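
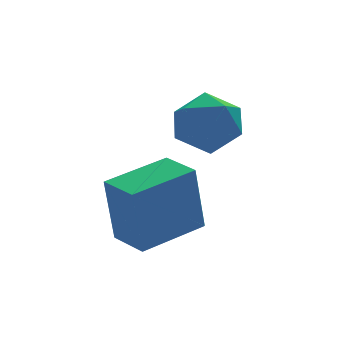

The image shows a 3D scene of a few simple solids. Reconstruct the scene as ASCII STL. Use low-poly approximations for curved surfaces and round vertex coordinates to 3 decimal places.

solid 
facet normal -0.751 0.521 -0.405
outer loop
vertex 1.645 -0.477 -0.54
vertex 0.924 -1.141 -0.057
vertex 1.269 -0.241 0.46
endloop
endfacet
facet normal -0.185 0.939 -0.291
outer loop
vertex 1.645 -0.477 -0.54
vertex 1.269 -0.241 0.46
vertex 2.329 -0.104 0.229
endloop
endfacet
facet normal 0.368 0.665 -0.650
outer loop
vertex 1.645 -0.477 -0.54
vertex 2.329 -0.104 0.229
vertex 2.639 -0.92 -0.43
endloop
endfacet
facet normal 0.144 0.078 -0.987
outer loop
vertex 1.645 -0.477 -0.54
vertex 2.639 -0.92 -0.43
vertex 1.771 -1.561 -0.607
endloop
endfacet
facet normal -0.549 -0.012 -0.836
outer loop
vertex 1.645 -0.477 -0.54
vertex 1.771 -1.561 -0.607
vertex 0.924 -1.141 -0.057
endloop
endfacet
facet normal -0.030 0.914 0.406
outer loop
vertex 2.329 -0.104 0.229
vertex 1.269 -0.241 0.46
vertex 2.029 -0.539 1.187
endloop
endfacet
facet normal -0.947 0.237 0.219
outer loop
vertex 1.269 -0.241 0.46
vertex 0.924 -1.141 -0.057
vertex 1.161 -1.18 1.01
endloop
endfacet
facet normal -0.619 -0.624 -0.477
outer loop
vertex 0.924 -1.141 -0.057
vertex 1.771 -1.561 -0.607
vertex 1.471 -1.996 0.351
endloop
endfacet
facet normal 0.501 -0.480 -0.720
outer loop
vertex 1.771 -1.561 -0.607
vertex 2.639 -0.92 -0.43
vertex 2.531 -1.859 0.12
endloop
endfacet
facet normal 0.865 0.470 -0.175
outer loop
vertex 2.639 -0.92 -0.43
vertex 2.329 -0.104 0.229
vertex 2.876 -0.959 0.637
endloop
endfacet
facet normal -0.144 -0.078 0.987
outer loop
vertex 2.155 -1.623 1.12
vertex 2.029 -0.539 1.187
vertex 1.161 -1.18 1.01
endloop
endfacet
facet normal -0.368 -0.665 0.650
outer loop
vertex 2.155 -1.623 1.12
vertex 1.161 -1.18 1.01
vertex 1.471 -1.996 0.351
endloop
endfacet
facet normal 0.185 -0.939 0.291
outer loop
vertex 2.155 -1.623 1.12
vertex 1.471 -1.996 0.351
vertex 2.531 -1.859 0.12
endloop
endfacet
facet normal 0.751 -0.521 0.405
outer loop
vertex 2.155 -1.623 1.12
vertex 2.531 -1.859 0.12
vertex 2.876 -0.959 0.637
endloop
endfacet
facet normal 0.549 0.012 0.836
outer loop
vertex 2.155 -1.623 1.12
vertex 2.876 -0.959 0.637
vertex 2.029 -0.539 1.187
endloop
endfacet
facet normal -0.501 0.480 0.720
outer loop
vertex 1.161 -1.18 1.01
vertex 2.029 -0.539 1.187
vertex 1.269 -0.241 0.46
endloop
endfacet
facet normal -0.865 -0.470 0.175
outer loop
vertex 1.471 -1.996 0.351
vertex 1.161 -1.18 1.01
vertex 0.924 -1.141 -0.057
endloop
endfacet
facet normal 0.030 -0.914 -0.406
outer loop
vertex 2.531 -1.859 0.12
vertex 1.471 -1.996 0.351
vertex 1.771 -1.561 -0.607
endloop
endfacet
facet normal 0.947 -0.237 -0.219
outer loop
vertex 2.876 -0.959 0.637
vertex 2.531 -1.859 0.12
vertex 2.639 -0.92 -0.43
endloop
endfacet
facet normal 0.619 0.624 0.477
outer loop
vertex 2.029 -0.539 1.187
vertex 2.876 -0.959 0.637
vertex 2.329 -0.104 0.229
endloop
endfacet
facet normal -0.955 -0.268 -0.125
outer loop
vertex -1.154 -3.47 -0.627
vertex -1.477 -2.304 -0.661
vertex -0.883 -3.455 -2.73
endloop
endfacet
facet normal 0.267 -0.963 0.028
outer loop
vertex 1.037 -2.916 -2.479
vertex -1.154 -3.47 -0.627
vertex -0.883 -3.455 -2.73
endloop
endfacet
facet normal -0.955 -0.268 -0.125
outer loop
vertex -0.883 -3.455 -2.73
vertex -1.477 -2.304 -0.661
vertex -1.206 -2.29 -2.763
endloop
endfacet
facet normal 0.128 0.007 -0.992
outer loop
vertex -1.206 -2.29 -2.763
vertex 1.037 -2.916 -2.479
vertex -0.883 -3.455 -2.73
endloop
endfacet
facet normal -0.128 -0.006 0.992
outer loop
vertex -1.154 -3.47 -0.627
vertex 0.443 -1.765 -0.41
vertex -1.477 -2.304 -0.661
endloop
endfacet
facet normal 0.267 -0.963 0.028
outer loop
vertex 0.766 -2.93 -0.377
vertex -1.154 -3.47 -0.627
vertex 1.037 -2.916 -2.479
endloop
endfacet
facet normal -0.127 -0.007 0.992
outer loop
vertex 0.766 -2.93 -0.377
vertex 0.443 -1.765 -0.41
vertex -1.154 -3.47 -0.627
endloop
endfacet
facet normal -0.267 0.963 -0.028
outer loop
vertex -1.477 -2.304 -0.661
vertex 0.443 -1.765 -0.41
vertex -1.206 -2.29 -2.763
endloop
endfacet
facet normal 0.127 0.006 -0.992
outer loop
vertex 0.714 -1.75 -2.513
vertex 1.037 -2.916 -2.479
vertex -1.206 -2.29 -2.763
endloop
endfacet
facet normal -0.267 0.963 -0.028
outer loop
vertex -1.206 -2.29 -2.763
vertex 0.443 -1.765 -0.41
vertex 0.714 -1.75 -2.513
endloop
endfacet
facet normal 0.955 0.268 0.125
outer loop
vertex 0.714 -1.75 -2.513
vertex 0.766 -2.93 -0.377
vertex 1.037 -2.916 -2.479
endloop
endfacet
facet normal 0.955 0.268 0.125
outer loop
vertex 0.443 -1.765 -0.41
vertex 0.766 -2.93 -0.377
vertex 0.714 -1.75 -2.513
endloop
endfacet

endsolid


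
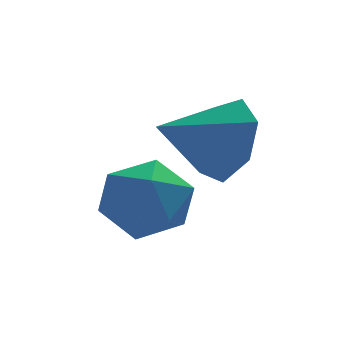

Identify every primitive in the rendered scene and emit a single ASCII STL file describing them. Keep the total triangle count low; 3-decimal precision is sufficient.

solid 
facet normal -0.751 0.629 0.200
outer loop
vertex -1.207 -1.263 -2.546
vertex -1.061 -1.38 -1.629
vertex -0.614 -0.7 -2.091
endloop
endfacet
facet normal -0.436 0.797 -0.418
outer loop
vertex -1.207 -1.263 -2.546
vertex -0.614 -0.7 -2.091
vertex -0.393 -1.025 -2.94
endloop
endfacet
facet normal -0.478 0.230 -0.848
outer loop
vertex -1.207 -1.263 -2.546
vertex -0.393 -1.025 -2.94
vertex -0.704 -1.905 -3.003
endloop
endfacet
facet normal -0.819 -0.289 -0.496
outer loop
vertex -1.207 -1.263 -2.546
vertex -0.704 -1.905 -3.003
vertex -1.117 -2.125 -2.193
endloop
endfacet
facet normal -0.988 -0.041 0.152
outer loop
vertex -1.207 -1.263 -2.546
vertex -1.117 -2.125 -2.193
vertex -1.061 -1.38 -1.629
endloop
endfacet
facet normal 0.255 0.923 -0.287
outer loop
vertex -0.393 -1.025 -2.94
vertex -0.614 -0.7 -2.091
vertex 0.257 -0.995 -2.267
endloop
endfacet
facet normal -0.255 0.652 0.714
outer loop
vertex -0.614 -0.7 -2.091
vertex -1.061 -1.38 -1.629
vertex -0.156 -1.215 -1.457
endloop
endfacet
facet normal -0.638 -0.433 0.636
outer loop
vertex -1.061 -1.38 -1.629
vertex -1.117 -2.125 -2.193
vertex -0.467 -2.095 -1.52
endloop
endfacet
facet normal -0.366 -0.834 -0.413
outer loop
vertex -1.117 -2.125 -2.193
vertex -0.704 -1.905 -3.003
vertex -0.246 -2.42 -2.369
endloop
endfacet
facet normal 0.186 0.005 -0.983
outer loop
vertex -0.704 -1.905 -3.003
vertex -0.393 -1.025 -2.94
vertex 0.201 -1.74 -2.831
endloop
endfacet
facet normal 0.819 0.289 0.496
outer loop
vertex 0.347 -1.857 -1.914
vertex 0.257 -0.995 -2.267
vertex -0.156 -1.215 -1.457
endloop
endfacet
facet normal 0.478 -0.230 0.848
outer loop
vertex 0.347 -1.857 -1.914
vertex -0.156 -1.215 -1.457
vertex -0.467 -2.095 -1.52
endloop
endfacet
facet normal 0.436 -0.797 0.418
outer loop
vertex 0.347 -1.857 -1.914
vertex -0.467 -2.095 -1.52
vertex -0.246 -2.42 -2.369
endloop
endfacet
facet normal 0.751 -0.629 -0.200
outer loop
vertex 0.347 -1.857 -1.914
vertex -0.246 -2.42 -2.369
vertex 0.201 -1.74 -2.831
endloop
endfacet
facet normal 0.988 0.041 -0.152
outer loop
vertex 0.347 -1.857 -1.914
vertex 0.201 -1.74 -2.831
vertex 0.257 -0.995 -2.267
endloop
endfacet
facet normal 0.366 0.834 0.413
outer loop
vertex -0.156 -1.215 -1.457
vertex 0.257 -0.995 -2.267
vertex -0.614 -0.7 -2.091
endloop
endfacet
facet normal -0.186 -0.005 0.983
outer loop
vertex -0.467 -2.095 -1.52
vertex -0.156 -1.215 -1.457
vertex -1.061 -1.38 -1.629
endloop
endfacet
facet normal -0.255 -0.923 0.287
outer loop
vertex -0.246 -2.42 -2.369
vertex -0.467 -2.095 -1.52
vertex -1.117 -2.125 -2.193
endloop
endfacet
facet normal 0.255 -0.652 -0.714
outer loop
vertex 0.201 -1.74 -2.831
vertex -0.246 -2.42 -2.369
vertex -0.704 -1.905 -3.003
endloop
endfacet
facet normal 0.638 0.433 -0.636
outer loop
vertex 0.257 -0.995 -2.267
vertex 0.201 -1.74 -2.831
vertex -0.393 -1.025 -2.94
endloop
endfacet
facet normal 0.907 0.157 -0.390
outer loop
vertex 1.732 -1.044 -0.825
vertex 1.336 -0.412 -1.491
vertex 1.694 -0.213 -0.579
endloop
endfacet
facet normal -0.111 -0.287 0.952
outer loop
vertex 1.732 -1.044 -0.825
vertex 1.694 -0.213 -0.579
vertex -0.016 -0.648 -0.909
endloop
endfacet
facet normal 0.907 0.159 -0.391
outer loop
vertex 1.694 -0.213 -0.579
vertex 1.336 -0.412 -1.491
vertex 1.385 0.468 -1.019
endloop
endfacet
facet normal -0.275 0.430 0.860
outer loop
vertex 1.694 -0.213 -0.579
vertex 1.385 0.468 -1.019
vertex -0.016 -0.648 -0.909
endloop
endfacet
facet normal 0.907 0.158 -0.390
outer loop
vertex 1.385 0.468 -1.019
vertex 1.336 -0.412 -1.491
vertex 1.04 0.486 -1.815
endloop
endfacet
facet normal -0.587 0.763 0.271
outer loop
vertex 1.385 0.468 -1.019
vertex 1.04 0.486 -1.815
vertex -0.016 -0.648 -0.909
endloop
endfacet
facet normal 0.907 0.158 -0.391
outer loop
vertex 1.04 0.486 -1.815
vertex 1.336 -0.412 -1.491
vertex 0.917 -0.173 -2.367
endloop
endfacet
facet normal -0.809 0.459 -0.368
outer loop
vertex 1.04 0.486 -1.815
vertex 0.917 -0.173 -2.367
vertex -0.016 -0.648 -0.909
endloop
endfacet
facet normal 0.907 0.158 -0.391
outer loop
vertex 0.917 -0.173 -2.367
vertex 1.336 -0.412 -1.491
vertex 1.11 -1.012 -2.259
endloop
endfacet
facet normal -0.775 -0.253 -0.579
outer loop
vertex 0.917 -0.173 -2.367
vertex 1.11 -1.012 -2.259
vertex -0.016 -0.648 -0.909
endloop
endfacet
facet normal 0.907 0.158 -0.390
outer loop
vertex 1.11 -1.012 -2.259
vertex 1.336 -0.412 -1.491
vertex 1.473 -1.4 -1.572
endloop
endfacet
facet normal -0.512 -0.835 -0.201
outer loop
vertex 1.11 -1.012 -2.259
vertex 1.473 -1.4 -1.572
vertex -0.016 -0.648 -0.909
endloop
endfacet
facet normal 0.907 0.158 -0.390
outer loop
vertex 1.473 -1.4 -1.572
vertex 1.336 -0.412 -1.491
vertex 1.732 -1.044 -0.825
endloop
endfacet
facet normal -0.216 -0.850 0.480
outer loop
vertex 1.473 -1.4 -1.572
vertex 1.732 -1.044 -0.825
vertex -0.016 -0.648 -0.909
endloop
endfacet

endsolid


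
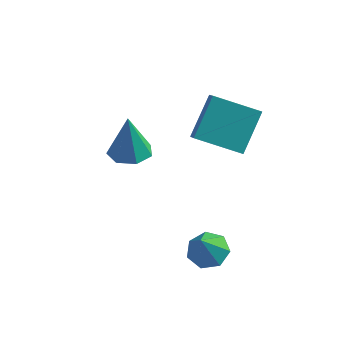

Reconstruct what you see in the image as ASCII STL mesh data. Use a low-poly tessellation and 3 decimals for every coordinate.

solid 
facet normal 0.027 0.486 -0.874
outer loop
vertex 1.788 -3.756 -3.282
vertex 1.103 -3.237 -3.015
vertex 1.986 -3.098 -2.91
endloop
endfacet
facet normal 0.857 -0.424 0.294
outer loop
vertex 1.788 -3.756 -3.282
vertex 1.986 -3.098 -2.91
vertex 1.057 -4.043 -1.565
endloop
endfacet
facet normal 0.027 0.486 -0.874
outer loop
vertex 1.986 -3.098 -2.91
vertex 1.103 -3.237 -3.015
vertex 1.519 -2.545 -2.617
endloop
endfacet
facet normal 0.708 0.247 0.662
outer loop
vertex 1.986 -3.098 -2.91
vertex 1.519 -2.545 -2.617
vertex 1.057 -4.043 -1.565
endloop
endfacet
facet normal 0.028 0.486 -0.874
outer loop
vertex 1.519 -2.545 -2.617
vertex 1.103 -3.237 -3.015
vertex 0.738 -2.513 -2.624
endloop
endfacet
facet normal 0.016 0.571 0.821
outer loop
vertex 1.519 -2.545 -2.617
vertex 0.738 -2.513 -2.624
vertex 1.057 -4.043 -1.565
endloop
endfacet
facet normal 0.027 0.486 -0.874
outer loop
vertex 0.738 -2.513 -2.624
vertex 1.103 -3.237 -3.015
vertex 0.233 -3.026 -2.925
endloop
endfacet
facet normal -0.697 0.304 0.650
outer loop
vertex 0.738 -2.513 -2.624
vertex 0.233 -3.026 -2.925
vertex 1.057 -4.043 -1.565
endloop
endfacet
facet normal 0.027 0.486 -0.874
outer loop
vertex 0.233 -3.026 -2.925
vertex 1.103 -3.237 -3.015
vertex 0.382 -3.698 -3.294
endloop
endfacet
facet normal -0.894 -0.351 0.279
outer loop
vertex 0.233 -3.026 -2.925
vertex 0.382 -3.698 -3.294
vertex 1.057 -4.043 -1.565
endloop
endfacet
facet normal 0.027 0.486 -0.873
outer loop
vertex 0.382 -3.698 -3.294
vertex 1.103 -3.237 -3.015
vertex 1.075 -4.022 -3.453
endloop
endfacet
facet normal -0.426 -0.905 -0.014
outer loop
vertex 0.382 -3.698 -3.294
vertex 1.075 -4.022 -3.453
vertex 1.057 -4.043 -1.565
endloop
endfacet
facet normal 0.028 0.486 -0.873
outer loop
vertex 1.075 -4.022 -3.453
vertex 1.103 -3.237 -3.015
vertex 1.788 -3.756 -3.282
endloop
endfacet
facet normal 0.351 -0.936 -0.007
outer loop
vertex 1.075 -4.022 -3.453
vertex 1.788 -3.756 -3.282
vertex 1.057 -4.043 -1.565
endloop
endfacet
facet normal -0.906 -0.204 0.370
outer loop
vertex -0.323 -0.981 1.795
vertex -0.057 0.545 3.287
vertex -0.683 -0.381 1.245
endloop
endfacet
facet normal -0.124 -0.710 -0.693
outer loop
vertex 1.257 0.055 0.453
vertex -0.323 -0.981 1.795
vertex -0.683 -0.381 1.245
endloop
endfacet
facet normal -0.906 -0.204 0.370
outer loop
vertex -0.683 -0.381 1.245
vertex -0.057 0.545 3.287
vertex -0.417 1.145 2.737
endloop
endfacet
facet normal -0.404 0.675 -0.618
outer loop
vertex -0.417 1.145 2.737
vertex 1.257 0.055 0.453
vertex -0.683 -0.381 1.245
endloop
endfacet
facet normal 0.404 -0.675 0.618
outer loop
vertex -0.323 -0.981 1.795
vertex 1.883 0.981 2.495
vertex -0.057 0.545 3.287
endloop
endfacet
facet normal -0.124 -0.710 -0.693
outer loop
vertex 1.617 -0.545 1.003
vertex -0.323 -0.981 1.795
vertex 1.257 0.055 0.453
endloop
endfacet
facet normal 0.404 -0.675 0.618
outer loop
vertex 1.617 -0.545 1.003
vertex 1.883 0.981 2.495
vertex -0.323 -0.981 1.795
endloop
endfacet
facet normal 0.124 0.710 0.693
outer loop
vertex -0.057 0.545 3.287
vertex 1.883 0.981 2.495
vertex -0.417 1.145 2.737
endloop
endfacet
facet normal -0.404 0.675 -0.618
outer loop
vertex 1.523 1.581 1.945
vertex 1.257 0.055 0.453
vertex -0.417 1.145 2.737
endloop
endfacet
facet normal 0.124 0.710 0.693
outer loop
vertex -0.417 1.145 2.737
vertex 1.883 0.981 2.495
vertex 1.523 1.581 1.945
endloop
endfacet
facet normal 0.906 0.204 -0.370
outer loop
vertex 1.523 1.581 1.945
vertex 1.617 -0.545 1.003
vertex 1.257 0.055 0.453
endloop
endfacet
facet normal 0.906 0.204 -0.370
outer loop
vertex 1.883 0.981 2.495
vertex 1.617 -0.545 1.003
vertex 1.523 1.581 1.945
endloop
endfacet
facet normal 0.055 -0.056 -0.997
outer loop
vertex -2.493 -1.708 0.048
vertex -3.074 -0.948 -0.027
vertex -2.116 -0.966 0.027
endloop
endfacet
facet normal 0.799 -0.393 0.454
outer loop
vertex -2.493 -1.708 0.048
vertex -2.116 -0.966 0.027
vertex -3.186 -0.832 2.027
endloop
endfacet
facet normal 0.055 -0.057 -0.997
outer loop
vertex -2.116 -0.966 0.027
vertex -3.074 -0.948 -0.027
vertex -2.46 -0.21 -0.035
endloop
endfacet
facet normal 0.817 0.405 0.410
outer loop
vertex -2.116 -0.966 0.027
vertex -2.46 -0.21 -0.035
vertex -3.186 -0.832 2.027
endloop
endfacet
facet normal 0.054 -0.056 -0.997
outer loop
vertex -2.46 -0.21 -0.035
vertex -3.074 -0.948 -0.027
vertex -3.267 -0.01 -0.09
endloop
endfacet
facet normal 0.203 0.915 0.348
outer loop
vertex -2.46 -0.21 -0.035
vertex -3.267 -0.01 -0.09
vertex -3.186 -0.832 2.027
endloop
endfacet
facet normal 0.055 -0.056 -0.997
outer loop
vertex -3.267 -0.01 -0.09
vertex -3.074 -0.948 -0.027
vertex -3.928 -0.516 -0.098
endloop
endfacet
facet normal -0.579 0.752 0.314
outer loop
vertex -3.267 -0.01 -0.09
vertex -3.928 -0.516 -0.098
vertex -3.186 -0.832 2.027
endloop
endfacet
facet normal 0.054 -0.056 -0.997
outer loop
vertex -3.928 -0.516 -0.098
vertex -3.074 -0.948 -0.027
vertex -3.946 -1.348 -0.052
endloop
endfacet
facet normal -0.942 0.039 0.335
outer loop
vertex -3.928 -0.516 -0.098
vertex -3.946 -1.348 -0.052
vertex -3.186 -0.832 2.027
endloop
endfacet
facet normal 0.055 -0.057 -0.997
outer loop
vertex -3.946 -1.348 -0.052
vertex -3.074 -0.948 -0.027
vertex -3.307 -1.878 0.013
endloop
endfacet
facet normal -0.610 -0.687 0.394
outer loop
vertex -3.946 -1.348 -0.052
vertex -3.307 -1.878 0.013
vertex -3.186 -0.832 2.027
endloop
endfacet
facet normal 0.055 -0.057 -0.997
outer loop
vertex -3.307 -1.878 0.013
vertex -3.074 -0.948 -0.027
vertex -2.493 -1.708 0.048
endloop
endfacet
facet normal 0.164 -0.879 0.447
outer loop
vertex -3.307 -1.878 0.013
vertex -2.493 -1.708 0.048
vertex -3.186 -0.832 2.027
endloop
endfacet

endsolid


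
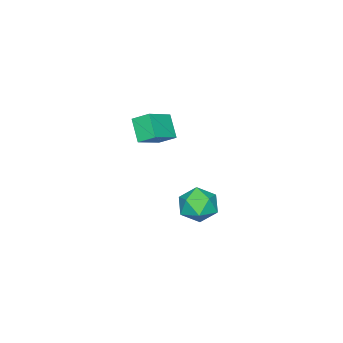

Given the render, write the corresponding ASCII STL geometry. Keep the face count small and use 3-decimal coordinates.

solid 
facet normal 0.225 0.085 0.971
outer loop
vertex -0.983 0.264 -2.95
vertex -1.427 -0.888 -2.746
vertex -0.221 -0.725 -3.04
endloop
endfacet
facet normal 0.675 0.468 0.570
outer loop
vertex -0.983 0.264 -2.95
vertex -0.221 -0.725 -3.04
vertex -0.151 0.199 -3.882
endloop
endfacet
facet normal 0.291 0.937 0.194
outer loop
vertex -0.983 0.264 -2.95
vertex -0.151 0.199 -3.882
vertex -1.312 0.606 -4.108
endloop
endfacet
facet normal -0.397 0.844 0.362
outer loop
vertex -0.983 0.264 -2.95
vertex -1.312 0.606 -4.108
vertex -2.101 -0.066 -3.406
endloop
endfacet
facet normal -0.437 0.317 0.842
outer loop
vertex -0.983 0.264 -2.95
vertex -2.101 -0.066 -3.406
vertex -1.427 -0.888 -2.746
endloop
endfacet
facet normal 0.994 0.025 0.111
outer loop
vertex -0.151 0.199 -3.882
vertex -0.221 -0.725 -3.04
vertex -0.079 -0.994 -4.254
endloop
endfacet
facet normal 0.265 -0.595 0.759
outer loop
vertex -0.221 -0.725 -3.04
vertex -1.427 -0.888 -2.746
vertex -0.868 -1.666 -3.552
endloop
endfacet
facet normal -0.806 -0.220 0.549
outer loop
vertex -1.427 -0.888 -2.746
vertex -2.101 -0.066 -3.406
vertex -2.029 -1.259 -3.778
endloop
endfacet
facet normal -0.741 0.633 -0.227
outer loop
vertex -2.101 -0.066 -3.406
vertex -1.312 0.606 -4.108
vertex -1.959 -0.335 -4.62
endloop
endfacet
facet normal 0.372 0.783 -0.498
outer loop
vertex -1.312 0.606 -4.108
vertex -0.151 0.199 -3.882
vertex -0.753 -0.172 -4.914
endloop
endfacet
facet normal 0.397 -0.844 -0.362
outer loop
vertex -1.197 -1.324 -4.71
vertex -0.079 -0.994 -4.254
vertex -0.868 -1.666 -3.552
endloop
endfacet
facet normal -0.291 -0.937 -0.194
outer loop
vertex -1.197 -1.324 -4.71
vertex -0.868 -1.666 -3.552
vertex -2.029 -1.259 -3.778
endloop
endfacet
facet normal -0.675 -0.468 -0.570
outer loop
vertex -1.197 -1.324 -4.71
vertex -2.029 -1.259 -3.778
vertex -1.959 -0.335 -4.62
endloop
endfacet
facet normal -0.225 -0.085 -0.971
outer loop
vertex -1.197 -1.324 -4.71
vertex -1.959 -0.335 -4.62
vertex -0.753 -0.172 -4.914
endloop
endfacet
facet normal 0.437 -0.317 -0.842
outer loop
vertex -1.197 -1.324 -4.71
vertex -0.753 -0.172 -4.914
vertex -0.079 -0.994 -4.254
endloop
endfacet
facet normal 0.741 -0.633 0.227
outer loop
vertex -0.868 -1.666 -3.552
vertex -0.079 -0.994 -4.254
vertex -0.221 -0.725 -3.04
endloop
endfacet
facet normal -0.372 -0.783 0.498
outer loop
vertex -2.029 -1.259 -3.778
vertex -0.868 -1.666 -3.552
vertex -1.427 -0.888 -2.746
endloop
endfacet
facet normal -0.994 -0.025 -0.111
outer loop
vertex -1.959 -0.335 -4.62
vertex -2.029 -1.259 -3.778
vertex -2.101 -0.066 -3.406
endloop
endfacet
facet normal -0.265 0.595 -0.759
outer loop
vertex -0.753 -0.172 -4.914
vertex -1.959 -0.335 -4.62
vertex -1.312 0.606 -4.108
endloop
endfacet
facet normal 0.806 0.220 -0.549
outer loop
vertex -0.079 -0.994 -4.254
vertex -0.753 -0.172 -4.914
vertex -0.151 0.199 -3.882
endloop
endfacet
facet normal -0.888 0.077 -0.454
outer loop
vertex -0.198 -2.899 2.554
vertex -0.436 -1.93 3.184
vertex 0.456 -2.005 1.427
endloop
endfacet
facet normal 0.202 -0.821 -0.534
outer loop
vertex 2.116 -2.15 2.276
vertex -0.198 -2.899 2.554
vertex 0.456 -2.005 1.427
endloop
endfacet
facet normal -0.888 0.078 -0.454
outer loop
vertex 0.456 -2.005 1.427
vertex -0.436 -1.93 3.184
vertex 0.218 -1.036 2.058
endloop
endfacet
facet normal 0.414 0.566 -0.713
outer loop
vertex 0.218 -1.036 2.058
vertex 2.116 -2.15 2.276
vertex 0.456 -2.005 1.427
endloop
endfacet
facet normal -0.414 -0.565 0.713
outer loop
vertex -0.198 -2.899 2.554
vertex 1.224 -2.075 4.033
vertex -0.436 -1.93 3.184
endloop
endfacet
facet normal 0.201 -0.821 -0.535
outer loop
vertex 1.462 -3.044 3.402
vertex -0.198 -2.899 2.554
vertex 2.116 -2.15 2.276
endloop
endfacet
facet normal -0.414 -0.566 0.713
outer loop
vertex 1.462 -3.044 3.402
vertex 1.224 -2.075 4.033
vertex -0.198 -2.899 2.554
endloop
endfacet
facet normal -0.202 0.821 0.535
outer loop
vertex -0.436 -1.93 3.184
vertex 1.224 -2.075 4.033
vertex 0.218 -1.036 2.058
endloop
endfacet
facet normal 0.414 0.565 -0.713
outer loop
vertex 1.878 -1.181 2.906
vertex 2.116 -2.15 2.276
vertex 0.218 -1.036 2.058
endloop
endfacet
facet normal -0.201 0.821 0.534
outer loop
vertex 0.218 -1.036 2.058
vertex 1.224 -2.075 4.033
vertex 1.878 -1.181 2.906
endloop
endfacet
facet normal 0.888 -0.077 0.454
outer loop
vertex 1.878 -1.181 2.906
vertex 1.462 -3.044 3.402
vertex 2.116 -2.15 2.276
endloop
endfacet
facet normal 0.888 -0.077 0.454
outer loop
vertex 1.224 -2.075 4.033
vertex 1.462 -3.044 3.402
vertex 1.878 -1.181 2.906
endloop
endfacet

endsolid


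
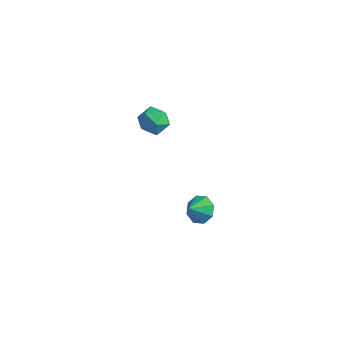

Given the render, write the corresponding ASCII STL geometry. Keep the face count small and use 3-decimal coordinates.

solid 
facet normal 0.298 -0.250 0.921
outer loop
vertex -1.878 -1.552 4.082
vertex -2.499 -2.28 4.085
vertex -1.609 -2.413 3.761
endloop
endfacet
facet normal 0.829 0.052 0.556
outer loop
vertex -1.878 -1.552 4.082
vertex -1.609 -2.413 3.761
vertex -1.344 -1.622 3.292
endloop
endfacet
facet normal 0.617 0.703 0.354
outer loop
vertex -1.878 -1.552 4.082
vertex -1.344 -1.622 3.292
vertex -2.071 -1.001 3.325
endloop
endfacet
facet normal -0.047 0.802 0.596
outer loop
vertex -1.878 -1.552 4.082
vertex -2.071 -1.001 3.325
vertex -2.785 -1.407 3.815
endloop
endfacet
facet normal -0.245 0.212 0.946
outer loop
vertex -1.878 -1.552 4.082
vertex -2.785 -1.407 3.815
vertex -2.499 -2.28 4.085
endloop
endfacet
facet normal 0.942 -0.335 -0.033
outer loop
vertex -1.344 -1.622 3.292
vertex -1.609 -2.413 3.761
vertex -1.635 -2.393 2.805
endloop
endfacet
facet normal 0.080 -0.826 0.558
outer loop
vertex -1.609 -2.413 3.761
vertex -2.499 -2.28 4.085
vertex -2.349 -2.799 3.295
endloop
endfacet
facet normal -0.798 -0.076 0.598
outer loop
vertex -2.499 -2.28 4.085
vertex -2.785 -1.407 3.815
vertex -3.076 -2.178 3.328
endloop
endfacet
facet normal -0.478 0.878 0.031
outer loop
vertex -2.785 -1.407 3.815
vertex -2.071 -1.001 3.325
vertex -2.811 -1.387 2.859
endloop
endfacet
facet normal 0.597 0.718 -0.358
outer loop
vertex -2.071 -1.001 3.325
vertex -1.344 -1.622 3.292
vertex -1.921 -1.52 2.535
endloop
endfacet
facet normal 0.047 -0.802 -0.596
outer loop
vertex -2.542 -2.248 2.538
vertex -1.635 -2.393 2.805
vertex -2.349 -2.799 3.295
endloop
endfacet
facet normal -0.617 -0.703 -0.354
outer loop
vertex -2.542 -2.248 2.538
vertex -2.349 -2.799 3.295
vertex -3.076 -2.178 3.328
endloop
endfacet
facet normal -0.829 -0.052 -0.556
outer loop
vertex -2.542 -2.248 2.538
vertex -3.076 -2.178 3.328
vertex -2.811 -1.387 2.859
endloop
endfacet
facet normal -0.298 0.250 -0.921
outer loop
vertex -2.542 -2.248 2.538
vertex -2.811 -1.387 2.859
vertex -1.921 -1.52 2.535
endloop
endfacet
facet normal 0.245 -0.212 -0.946
outer loop
vertex -2.542 -2.248 2.538
vertex -1.921 -1.52 2.535
vertex -1.635 -2.393 2.805
endloop
endfacet
facet normal 0.478 -0.878 -0.031
outer loop
vertex -2.349 -2.799 3.295
vertex -1.635 -2.393 2.805
vertex -1.609 -2.413 3.761
endloop
endfacet
facet normal -0.597 -0.718 0.358
outer loop
vertex -3.076 -2.178 3.328
vertex -2.349 -2.799 3.295
vertex -2.499 -2.28 4.085
endloop
endfacet
facet normal -0.942 0.335 0.033
outer loop
vertex -2.811 -1.387 2.859
vertex -3.076 -2.178 3.328
vertex -2.785 -1.407 3.815
endloop
endfacet
facet normal -0.080 0.826 -0.558
outer loop
vertex -1.921 -1.52 2.535
vertex -2.811 -1.387 2.859
vertex -2.071 -1.001 3.325
endloop
endfacet
facet normal 0.798 0.076 -0.598
outer loop
vertex -1.635 -2.393 2.805
vertex -1.921 -1.52 2.535
vertex -1.344 -1.622 3.292
endloop
endfacet
facet normal 0.144 0.731 -0.667
outer loop
vertex 0.818 -1.455 -4.614
vertex 0.182 -0.943 -4.19
vertex 1.092 -1.048 -4.109
endloop
endfacet
facet normal 0.644 -0.728 0.237
outer loop
vertex 0.818 -1.455 -4.614
vertex 1.092 -1.048 -4.109
vertex 0.018 -1.777 -3.43
endloop
endfacet
facet normal 0.144 0.732 -0.666
outer loop
vertex 1.092 -1.048 -4.109
vertex 0.182 -0.943 -4.19
vertex 0.833 -0.58 -3.651
endloop
endfacet
facet normal 0.651 -0.316 0.691
outer loop
vertex 1.092 -1.048 -4.109
vertex 0.833 -0.58 -3.651
vertex 0.018 -1.777 -3.43
endloop
endfacet
facet normal 0.144 0.732 -0.666
outer loop
vertex 0.833 -0.58 -3.651
vertex 0.182 -0.943 -4.19
vertex 0.192 -0.325 -3.509
endloop
endfacet
facet normal 0.226 0.026 0.974
outer loop
vertex 0.833 -0.58 -3.651
vertex 0.192 -0.325 -3.509
vertex 0.018 -1.777 -3.43
endloop
endfacet
facet normal 0.144 0.732 -0.666
outer loop
vertex 0.192 -0.325 -3.509
vertex 0.182 -0.943 -4.19
vertex -0.454 -0.432 -3.766
endloop
endfacet
facet normal -0.382 0.096 0.919
outer loop
vertex 0.192 -0.325 -3.509
vertex -0.454 -0.432 -3.766
vertex 0.018 -1.777 -3.43
endloop
endfacet
facet normal 0.144 0.732 -0.666
outer loop
vertex -0.454 -0.432 -3.766
vertex 0.182 -0.943 -4.19
vertex -0.728 -0.838 -4.271
endloop
endfacet
facet normal -0.815 -0.146 0.560
outer loop
vertex -0.454 -0.432 -3.766
vertex -0.728 -0.838 -4.271
vertex 0.018 -1.777 -3.43
endloop
endfacet
facet normal 0.144 0.732 -0.666
outer loop
vertex -0.728 -0.838 -4.271
vertex 0.182 -0.943 -4.19
vertex -0.469 -1.306 -4.729
endloop
endfacet
facet normal -0.823 -0.559 0.106
outer loop
vertex -0.728 -0.838 -4.271
vertex -0.469 -1.306 -4.729
vertex 0.018 -1.777 -3.43
endloop
endfacet
facet normal 0.144 0.731 -0.667
outer loop
vertex -0.469 -1.306 -4.729
vertex 0.182 -0.943 -4.19
vertex 0.172 -1.562 -4.871
endloop
endfacet
facet normal -0.399 -0.900 -0.177
outer loop
vertex -0.469 -1.306 -4.729
vertex 0.172 -1.562 -4.871
vertex 0.018 -1.777 -3.43
endloop
endfacet
facet normal 0.144 0.731 -0.667
outer loop
vertex 0.172 -1.562 -4.871
vertex 0.182 -0.943 -4.19
vertex 0.818 -1.455 -4.614
endloop
endfacet
facet normal 0.209 -0.970 -0.122
outer loop
vertex 0.172 -1.562 -4.871
vertex 0.818 -1.455 -4.614
vertex 0.018 -1.777 -3.43
endloop
endfacet

endsolid


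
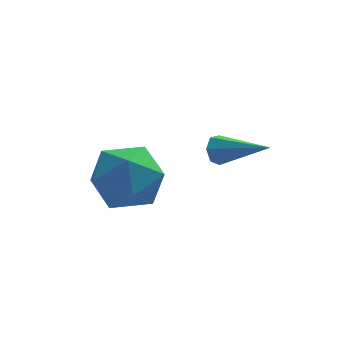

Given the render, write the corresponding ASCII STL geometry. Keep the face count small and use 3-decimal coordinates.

solid 
facet normal -0.598 -0.207 0.774
outer loop
vertex -3.264 2.873 -1.031
vertex -3.563 1.82 -1.544
vertex -2.615 1.88 -0.795
endloop
endfacet
facet normal -0.050 0.200 0.979
outer loop
vertex -3.264 2.873 -1.031
vertex -2.615 1.88 -0.795
vertex -2.057 2.936 -0.982
endloop
endfacet
facet normal -0.066 0.801 0.594
outer loop
vertex -3.264 2.873 -1.031
vertex -2.057 2.936 -0.982
vertex -2.659 3.528 -1.847
endloop
endfacet
facet normal -0.624 0.766 0.152
outer loop
vertex -3.264 2.873 -1.031
vertex -2.659 3.528 -1.847
vertex -3.59 2.839 -2.195
endloop
endfacet
facet normal -0.954 0.143 0.263
outer loop
vertex -3.264 2.873 -1.031
vertex -3.59 2.839 -2.195
vertex -3.563 1.82 -1.544
endloop
endfacet
facet normal 0.553 -0.147 0.820
outer loop
vertex -2.057 2.936 -0.982
vertex -2.615 1.88 -0.795
vertex -1.61 1.921 -1.465
endloop
endfacet
facet normal -0.335 -0.806 0.489
outer loop
vertex -2.615 1.88 -0.795
vertex -3.563 1.82 -1.544
vertex -2.541 1.232 -1.813
endloop
endfacet
facet normal -0.910 -0.240 -0.338
outer loop
vertex -3.563 1.82 -1.544
vertex -3.59 2.839 -2.195
vertex -3.143 1.824 -2.678
endloop
endfacet
facet normal -0.376 0.769 -0.517
outer loop
vertex -3.59 2.839 -2.195
vertex -2.659 3.528 -1.847
vertex -2.585 2.88 -2.865
endloop
endfacet
facet normal 0.527 0.826 0.198
outer loop
vertex -2.659 3.528 -1.847
vertex -2.057 2.936 -0.982
vertex -1.637 2.94 -2.116
endloop
endfacet
facet normal 0.624 -0.766 -0.152
outer loop
vertex -1.936 1.887 -2.629
vertex -1.61 1.921 -1.465
vertex -2.541 1.232 -1.813
endloop
endfacet
facet normal 0.066 -0.801 -0.594
outer loop
vertex -1.936 1.887 -2.629
vertex -2.541 1.232 -1.813
vertex -3.143 1.824 -2.678
endloop
endfacet
facet normal 0.050 -0.200 -0.979
outer loop
vertex -1.936 1.887 -2.629
vertex -3.143 1.824 -2.678
vertex -2.585 2.88 -2.865
endloop
endfacet
facet normal 0.598 0.207 -0.774
outer loop
vertex -1.936 1.887 -2.629
vertex -2.585 2.88 -2.865
vertex -1.637 2.94 -2.116
endloop
endfacet
facet normal 0.954 -0.143 -0.263
outer loop
vertex -1.936 1.887 -2.629
vertex -1.637 2.94 -2.116
vertex -1.61 1.921 -1.465
endloop
endfacet
facet normal 0.376 -0.769 0.517
outer loop
vertex -2.541 1.232 -1.813
vertex -1.61 1.921 -1.465
vertex -2.615 1.88 -0.795
endloop
endfacet
facet normal -0.527 -0.826 -0.198
outer loop
vertex -3.143 1.824 -2.678
vertex -2.541 1.232 -1.813
vertex -3.563 1.82 -1.544
endloop
endfacet
facet normal -0.553 0.147 -0.820
outer loop
vertex -2.585 2.88 -2.865
vertex -3.143 1.824 -2.678
vertex -3.59 2.839 -2.195
endloop
endfacet
facet normal 0.335 0.806 -0.489
outer loop
vertex -1.637 2.94 -2.116
vertex -2.585 2.88 -2.865
vertex -2.659 3.528 -1.847
endloop
endfacet
facet normal 0.910 0.240 0.338
outer loop
vertex -1.61 1.921 -1.465
vertex -1.637 2.94 -2.116
vertex -2.057 2.936 -0.982
endloop
endfacet
facet normal -0.758 0.543 -0.361
outer loop
vertex -0.029 1.023 -0.287
vertex -0.308 0.896 0.108
vertex -0.002 1.288 0.055
endloop
endfacet
facet normal 0.822 0.416 -0.388
outer loop
vertex -0.029 1.023 -0.287
vertex -0.002 1.288 0.055
vertex 0.968 -0.016 0.712
endloop
endfacet
facet normal -0.758 0.543 -0.360
outer loop
vertex -0.002 1.288 0.055
vertex -0.308 0.896 0.108
vertex -0.205 1.258 0.437
endloop
endfacet
facet normal 0.634 0.668 0.389
outer loop
vertex -0.002 1.288 0.055
vertex -0.205 1.258 0.437
vertex 0.968 -0.016 0.712
endloop
endfacet
facet normal -0.760 0.542 -0.359
outer loop
vertex -0.205 1.258 0.437
vertex -0.308 0.896 0.108
vertex -0.485 0.955 0.572
endloop
endfacet
facet normal 0.117 0.312 0.943
outer loop
vertex -0.205 1.258 0.437
vertex -0.485 0.955 0.572
vertex 0.968 -0.016 0.712
endloop
endfacet
facet normal -0.759 0.544 -0.359
outer loop
vertex -0.485 0.955 0.572
vertex -0.308 0.896 0.108
vertex -0.632 0.608 0.357
endloop
endfacet
facet normal -0.341 -0.387 0.857
outer loop
vertex -0.485 0.955 0.572
vertex -0.632 0.608 0.357
vertex 0.968 -0.016 0.712
endloop
endfacet
facet normal -0.759 0.542 -0.361
outer loop
vertex -0.632 0.608 0.357
vertex -0.308 0.896 0.108
vertex -0.534 0.477 -0.046
endloop
endfacet
facet normal -0.394 -0.898 0.196
outer loop
vertex -0.632 0.608 0.357
vertex -0.534 0.477 -0.046
vertex 0.968 -0.016 0.712
endloop
endfacet
facet normal -0.759 0.542 -0.361
outer loop
vertex -0.534 0.477 -0.046
vertex -0.308 0.896 0.108
vertex -0.266 0.662 -0.332
endloop
endfacet
facet normal -0.001 -0.839 -0.544
outer loop
vertex -0.534 0.477 -0.046
vertex -0.266 0.662 -0.332
vertex 0.968 -0.016 0.712
endloop
endfacet
facet normal -0.758 0.543 -0.361
outer loop
vertex -0.266 0.662 -0.332
vertex -0.308 0.896 0.108
vertex -0.029 1.023 -0.287
endloop
endfacet
facet normal 0.540 -0.254 -0.803
outer loop
vertex -0.266 0.662 -0.332
vertex -0.029 1.023 -0.287
vertex 0.968 -0.016 0.712
endloop
endfacet

endsolid


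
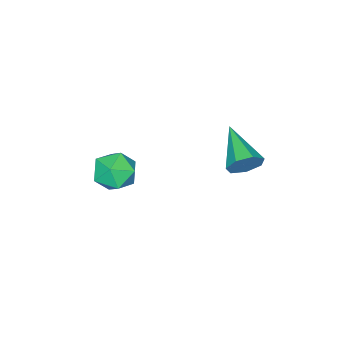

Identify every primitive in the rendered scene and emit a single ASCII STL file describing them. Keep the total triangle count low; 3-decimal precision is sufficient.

solid 
facet normal -0.602 0.797 -0.054
outer loop
vertex 1.931 0.665 0.557
vertex 1.444 0.334 1.098
vertex 2.045 0.804 1.336
endloop
endfacet
facet normal 0.076 0.980 -0.186
outer loop
vertex 1.931 0.665 0.557
vertex 2.045 0.804 1.336
vertex 2.671 0.665 0.859
endloop
endfacet
facet normal 0.303 0.596 -0.743
outer loop
vertex 1.931 0.665 0.557
vertex 2.671 0.665 0.859
vertex 2.457 0.109 0.326
endloop
endfacet
facet normal -0.234 0.176 -0.956
outer loop
vertex 1.931 0.665 0.557
vertex 2.457 0.109 0.326
vertex 1.699 -0.095 0.474
endloop
endfacet
facet normal -0.793 0.300 -0.530
outer loop
vertex 1.931 0.665 0.557
vertex 1.699 -0.095 0.474
vertex 1.444 0.334 1.098
endloop
endfacet
facet normal 0.468 0.797 0.381
outer loop
vertex 2.671 0.665 0.859
vertex 2.045 0.804 1.336
vertex 2.641 0.335 1.586
endloop
endfacet
facet normal -0.628 0.503 0.594
outer loop
vertex 2.045 0.804 1.336
vertex 1.444 0.334 1.098
vertex 1.883 0.131 1.734
endloop
endfacet
facet normal -0.937 -0.302 -0.176
outer loop
vertex 1.444 0.334 1.098
vertex 1.699 -0.095 0.474
vertex 1.669 -0.425 1.201
endloop
endfacet
facet normal -0.033 -0.503 -0.864
outer loop
vertex 1.699 -0.095 0.474
vertex 2.457 0.109 0.326
vertex 2.295 -0.564 0.724
endloop
endfacet
facet normal 0.835 0.177 -0.520
outer loop
vertex 2.457 0.109 0.326
vertex 2.671 0.665 0.859
vertex 2.896 -0.094 0.962
endloop
endfacet
facet normal 0.234 -0.176 0.956
outer loop
vertex 2.409 -0.425 1.503
vertex 2.641 0.335 1.586
vertex 1.883 0.131 1.734
endloop
endfacet
facet normal -0.303 -0.596 0.743
outer loop
vertex 2.409 -0.425 1.503
vertex 1.883 0.131 1.734
vertex 1.669 -0.425 1.201
endloop
endfacet
facet normal -0.076 -0.980 0.186
outer loop
vertex 2.409 -0.425 1.503
vertex 1.669 -0.425 1.201
vertex 2.295 -0.564 0.724
endloop
endfacet
facet normal 0.602 -0.797 0.054
outer loop
vertex 2.409 -0.425 1.503
vertex 2.295 -0.564 0.724
vertex 2.896 -0.094 0.962
endloop
endfacet
facet normal 0.793 -0.300 0.530
outer loop
vertex 2.409 -0.425 1.503
vertex 2.896 -0.094 0.962
vertex 2.641 0.335 1.586
endloop
endfacet
facet normal 0.033 0.503 0.864
outer loop
vertex 1.883 0.131 1.734
vertex 2.641 0.335 1.586
vertex 2.045 0.804 1.336
endloop
endfacet
facet normal -0.835 -0.177 0.520
outer loop
vertex 1.669 -0.425 1.201
vertex 1.883 0.131 1.734
vertex 1.444 0.334 1.098
endloop
endfacet
facet normal -0.468 -0.797 -0.381
outer loop
vertex 2.295 -0.564 0.724
vertex 1.669 -0.425 1.201
vertex 1.699 -0.095 0.474
endloop
endfacet
facet normal 0.628 -0.503 -0.594
outer loop
vertex 2.896 -0.094 0.962
vertex 2.295 -0.564 0.724
vertex 2.457 0.109 0.326
endloop
endfacet
facet normal 0.937 0.302 0.176
outer loop
vertex 2.641 0.335 1.586
vertex 2.896 -0.094 0.962
vertex 2.671 0.665 0.859
endloop
endfacet
facet normal 0.520 0.764 -0.382
outer loop
vertex 1.121 3.702 2.228
vertex 0.898 4.07 2.661
vertex 1.405 3.731 2.673
endloop
endfacet
facet normal 0.455 -0.859 -0.235
outer loop
vertex 1.121 3.702 2.228
vertex 1.405 3.731 2.673
vertex 0.082 2.87 3.259
endloop
endfacet
facet normal 0.520 0.764 -0.382
outer loop
vertex 1.405 3.731 2.673
vertex 0.898 4.07 2.661
vertex 1.308 4.015 3.109
endloop
endfacet
facet normal 0.616 -0.591 0.522
outer loop
vertex 1.405 3.731 2.673
vertex 1.308 4.015 3.109
vertex 0.082 2.87 3.259
endloop
endfacet
facet normal 0.519 0.765 -0.381
outer loop
vertex 1.308 4.015 3.109
vertex 0.898 4.07 2.661
vertex 0.902 4.34 3.208
endloop
endfacet
facet normal 0.184 -0.069 0.981
outer loop
vertex 1.308 4.015 3.109
vertex 0.902 4.34 3.208
vertex 0.082 2.87 3.259
endloop
endfacet
facet normal 0.520 0.764 -0.381
outer loop
vertex 0.902 4.34 3.208
vertex 0.898 4.07 2.661
vertex 0.493 4.462 2.894
endloop
endfacet
facet normal -0.517 0.316 0.796
outer loop
vertex 0.902 4.34 3.208
vertex 0.493 4.462 2.894
vertex 0.082 2.87 3.259
endloop
endfacet
facet normal 0.520 0.764 -0.381
outer loop
vertex 0.493 4.462 2.894
vertex 0.898 4.07 2.661
vertex 0.39 4.288 2.405
endloop
endfacet
facet normal -0.957 0.271 0.105
outer loop
vertex 0.493 4.462 2.894
vertex 0.39 4.288 2.405
vertex 0.082 2.87 3.259
endloop
endfacet
facet normal 0.520 0.764 -0.381
outer loop
vertex 0.39 4.288 2.405
vertex 0.898 4.07 2.661
vertex 0.669 3.95 2.108
endloop
endfacet
facet normal -0.806 -0.167 -0.568
outer loop
vertex 0.39 4.288 2.405
vertex 0.669 3.95 2.108
vertex 0.082 2.87 3.259
endloop
endfacet
facet normal 0.520 0.764 -0.381
outer loop
vertex 0.669 3.95 2.108
vertex 0.898 4.07 2.661
vertex 1.121 3.702 2.228
endloop
endfacet
facet normal -0.177 -0.671 -0.720
outer loop
vertex 0.669 3.95 2.108
vertex 1.121 3.702 2.228
vertex 0.082 2.87 3.259
endloop
endfacet

endsolid


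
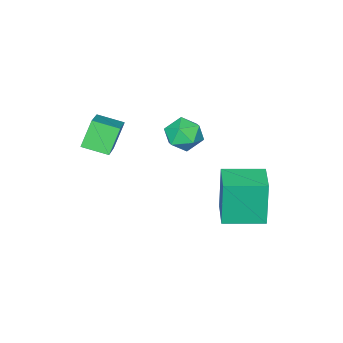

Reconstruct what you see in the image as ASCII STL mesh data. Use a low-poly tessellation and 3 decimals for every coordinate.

solid 
facet normal 0.038 0.882 -0.470
outer loop
vertex 0.094 1.276 -0.556
vertex -0.589 1.53 -0.135
vertex 0.177 1.667 0.185
endloop
endfacet
facet normal 0.692 0.604 -0.396
outer loop
vertex 0.094 1.276 -0.556
vertex 0.177 1.667 0.185
vertex 0.657 0.999 0.005
endloop
endfacet
facet normal 0.697 -0.034 -0.716
outer loop
vertex 0.094 1.276 -0.556
vertex 0.657 0.999 0.005
vertex 0.187 0.45 -0.426
endloop
endfacet
facet normal 0.046 -0.150 -0.988
outer loop
vertex 0.094 1.276 -0.556
vertex 0.187 0.45 -0.426
vertex -0.582 0.778 -0.512
endloop
endfacet
facet normal -0.360 0.415 -0.835
outer loop
vertex 0.094 1.276 -0.556
vertex -0.582 0.778 -0.512
vertex -0.589 1.53 -0.135
endloop
endfacet
facet normal 0.811 0.502 0.300
outer loop
vertex 0.657 0.999 0.005
vertex 0.177 1.667 0.185
vertex 0.322 1.082 0.772
endloop
endfacet
facet normal -0.246 0.952 0.182
outer loop
vertex 0.177 1.667 0.185
vertex -0.589 1.53 -0.135
vertex -0.447 1.41 0.686
endloop
endfacet
facet normal -0.890 0.197 -0.410
outer loop
vertex -0.589 1.53 -0.135
vertex -0.582 0.778 -0.512
vertex -0.917 0.861 0.255
endloop
endfacet
facet normal -0.232 -0.717 -0.657
outer loop
vertex -0.582 0.778 -0.512
vertex 0.187 0.45 -0.426
vertex -0.437 0.193 0.075
endloop
endfacet
facet normal 0.819 -0.530 -0.219
outer loop
vertex 0.187 0.45 -0.426
vertex 0.657 0.999 0.005
vertex 0.329 0.33 0.395
endloop
endfacet
facet normal -0.046 0.150 0.988
outer loop
vertex -0.354 0.584 0.816
vertex 0.322 1.082 0.772
vertex -0.447 1.41 0.686
endloop
endfacet
facet normal -0.697 0.034 0.716
outer loop
vertex -0.354 0.584 0.816
vertex -0.447 1.41 0.686
vertex -0.917 0.861 0.255
endloop
endfacet
facet normal -0.692 -0.604 0.396
outer loop
vertex -0.354 0.584 0.816
vertex -0.917 0.861 0.255
vertex -0.437 0.193 0.075
endloop
endfacet
facet normal -0.038 -0.882 0.470
outer loop
vertex -0.354 0.584 0.816
vertex -0.437 0.193 0.075
vertex 0.329 0.33 0.395
endloop
endfacet
facet normal 0.360 -0.415 0.835
outer loop
vertex -0.354 0.584 0.816
vertex 0.329 0.33 0.395
vertex 0.322 1.082 0.772
endloop
endfacet
facet normal 0.232 0.717 0.657
outer loop
vertex -0.447 1.41 0.686
vertex 0.322 1.082 0.772
vertex 0.177 1.667 0.185
endloop
endfacet
facet normal -0.819 0.530 0.219
outer loop
vertex -0.917 0.861 0.255
vertex -0.447 1.41 0.686
vertex -0.589 1.53 -0.135
endloop
endfacet
facet normal -0.811 -0.502 -0.300
outer loop
vertex -0.437 0.193 0.075
vertex -0.917 0.861 0.255
vertex -0.582 0.778 -0.512
endloop
endfacet
facet normal 0.246 -0.952 -0.182
outer loop
vertex 0.329 0.33 0.395
vertex -0.437 0.193 0.075
vertex 0.187 0.45 -0.426
endloop
endfacet
facet normal 0.890 -0.197 0.410
outer loop
vertex 0.322 1.082 0.772
vertex 0.329 0.33 0.395
vertex 0.657 0.999 0.005
endloop
endfacet
facet normal -0.706 -0.542 -0.456
outer loop
vertex 1.103 -2.44 0.264
vertex 0.563 -1.49 -0.028
vertex 1.777 -2.394 -0.835
endloop
endfacet
facet normal 0.477 -0.840 0.257
outer loop
vertex 2.957 -1.49 -0.072
vertex 1.103 -2.44 0.264
vertex 1.777 -2.394 -0.835
endloop
endfacet
facet normal -0.706 -0.541 -0.457
outer loop
vertex 1.777 -2.394 -0.835
vertex 0.563 -1.49 -0.028
vertex 1.238 -1.444 -1.126
endloop
endfacet
facet normal 0.523 0.036 -0.852
outer loop
vertex 1.238 -1.444 -1.126
vertex 2.957 -1.49 -0.072
vertex 1.777 -2.394 -0.835
endloop
endfacet
facet normal -0.523 -0.036 0.851
outer loop
vertex 1.103 -2.44 0.264
vertex 1.743 -0.586 0.735
vertex 0.563 -1.49 -0.028
endloop
endfacet
facet normal 0.477 -0.840 0.258
outer loop
vertex 2.282 -1.536 1.026
vertex 1.103 -2.44 0.264
vertex 2.957 -1.49 -0.072
endloop
endfacet
facet normal -0.523 -0.036 0.852
outer loop
vertex 2.282 -1.536 1.026
vertex 1.743 -0.586 0.735
vertex 1.103 -2.44 0.264
endloop
endfacet
facet normal -0.477 0.840 -0.258
outer loop
vertex 0.563 -1.49 -0.028
vertex 1.743 -0.586 0.735
vertex 1.238 -1.444 -1.126
endloop
endfacet
facet normal 0.523 0.036 -0.852
outer loop
vertex 2.417 -0.54 -0.364
vertex 2.957 -1.49 -0.072
vertex 1.238 -1.444 -1.126
endloop
endfacet
facet normal -0.478 0.840 -0.258
outer loop
vertex 1.238 -1.444 -1.126
vertex 1.743 -0.586 0.735
vertex 2.417 -0.54 -0.364
endloop
endfacet
facet normal 0.706 0.542 0.457
outer loop
vertex 2.417 -0.54 -0.364
vertex 2.282 -1.536 1.026
vertex 2.957 -1.49 -0.072
endloop
endfacet
facet normal 0.707 0.541 0.456
outer loop
vertex 1.743 -0.586 0.735
vertex 2.282 -1.536 1.026
vertex 2.417 -0.54 -0.364
endloop
endfacet
facet normal -0.716 -0.691 -0.101
outer loop
vertex -1.53 1.585 -2.386
vertex -2.729 2.833 -2.431
vertex -1.342 1.692 -4.455
endloop
endfacet
facet normal 0.692 -0.721 0.026
outer loop
vertex -0.311 2.687 -4.309
vertex -1.53 1.585 -2.386
vertex -1.342 1.692 -4.455
endloop
endfacet
facet normal -0.716 -0.691 -0.101
outer loop
vertex -1.342 1.692 -4.455
vertex -2.729 2.833 -2.431
vertex -2.54 2.939 -4.499
endloop
endfacet
facet normal 0.091 0.052 -0.995
outer loop
vertex -2.54 2.939 -4.499
vertex -0.311 2.687 -4.309
vertex -1.342 1.692 -4.455
endloop
endfacet
facet normal -0.091 -0.052 0.995
outer loop
vertex -1.53 1.585 -2.386
vertex -1.698 3.828 -2.285
vertex -2.729 2.833 -2.431
endloop
endfacet
facet normal 0.693 -0.720 0.026
outer loop
vertex -0.5 2.581 -2.241
vertex -1.53 1.585 -2.386
vertex -0.311 2.687 -4.309
endloop
endfacet
facet normal -0.090 -0.052 0.995
outer loop
vertex -0.5 2.581 -2.241
vertex -1.698 3.828 -2.285
vertex -1.53 1.585 -2.386
endloop
endfacet
facet normal -0.692 0.721 -0.026
outer loop
vertex -2.729 2.833 -2.431
vertex -1.698 3.828 -2.285
vertex -2.54 2.939 -4.499
endloop
endfacet
facet normal 0.091 0.051 -0.995
outer loop
vertex -1.51 3.935 -4.354
vertex -0.311 2.687 -4.309
vertex -2.54 2.939 -4.499
endloop
endfacet
facet normal -0.693 0.720 -0.026
outer loop
vertex -2.54 2.939 -4.499
vertex -1.698 3.828 -2.285
vertex -1.51 3.935 -4.354
endloop
endfacet
facet normal 0.716 0.691 0.101
outer loop
vertex -1.51 3.935 -4.354
vertex -0.5 2.581 -2.241
vertex -0.311 2.687 -4.309
endloop
endfacet
facet normal 0.716 0.691 0.101
outer loop
vertex -1.698 3.828 -2.285
vertex -0.5 2.581 -2.241
vertex -1.51 3.935 -4.354
endloop
endfacet

endsolid


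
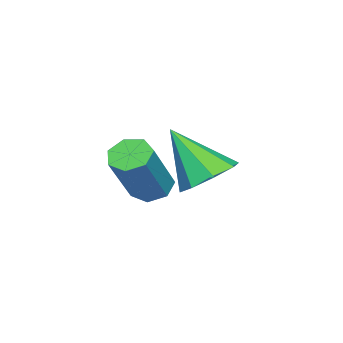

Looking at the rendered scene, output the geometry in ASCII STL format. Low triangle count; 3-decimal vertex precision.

solid 
facet normal -0.602 0.022 -0.798
outer loop
vertex 1.1 -1.904 2.659
vertex 0.548 -2.025 3.072
vertex 0.824 -1.41 2.881
endloop
endfacet
facet normal 0.657 0.582 -0.479
outer loop
vertex 1.1 -1.904 2.659
vertex 0.824 -1.41 2.881
vertex 2.424 -1.954 4.415
endloop
endfacet
facet normal 0.657 0.583 -0.478
outer loop
vertex 2.424 -1.954 4.415
vertex 0.824 -1.41 2.881
vertex 2.148 -1.461 4.637
endloop
endfacet
facet normal 0.602 -0.022 0.798
outer loop
vertex 2.424 -1.954 4.415
vertex 2.148 -1.461 4.637
vertex 1.872 -2.075 4.828
endloop
endfacet
facet normal -0.602 0.022 -0.798
outer loop
vertex 0.824 -1.41 2.881
vertex 0.548 -2.025 3.072
vertex 0.34 -1.38 3.247
endloop
endfacet
facet normal 0.053 0.999 -0.011
outer loop
vertex 0.824 -1.41 2.881
vertex 0.34 -1.38 3.247
vertex 2.148 -1.461 4.637
endloop
endfacet
facet normal 0.054 0.998 -0.013
outer loop
vertex 2.148 -1.461 4.637
vertex 0.34 -1.38 3.247
vertex 1.664 -1.43 5.003
endloop
endfacet
facet normal 0.602 -0.022 0.798
outer loop
vertex 2.148 -1.461 4.637
vertex 1.664 -1.43 5.003
vertex 1.872 -2.075 4.828
endloop
endfacet
facet normal -0.601 0.023 -0.799
outer loop
vertex 0.34 -1.38 3.247
vertex 0.548 -2.025 3.072
vertex 0.012 -1.835 3.481
endloop
endfacet
facet normal -0.589 0.663 0.463
outer loop
vertex 0.34 -1.38 3.247
vertex 0.012 -1.835 3.481
vertex 1.664 -1.43 5.003
endloop
endfacet
facet normal -0.589 0.662 0.463
outer loop
vertex 1.664 -1.43 5.003
vertex 0.012 -1.835 3.481
vertex 1.337 -1.885 5.237
endloop
endfacet
facet normal 0.602 -0.022 0.798
outer loop
vertex 1.664 -1.43 5.003
vertex 1.337 -1.885 5.237
vertex 1.872 -2.075 4.828
endloop
endfacet
facet normal -0.601 0.022 -0.799
outer loop
vertex 0.012 -1.835 3.481
vertex 0.548 -2.025 3.072
vertex 0.088 -2.433 3.407
endloop
endfacet
facet normal -0.789 -0.173 0.590
outer loop
vertex 0.012 -1.835 3.481
vertex 0.088 -2.433 3.407
vertex 1.337 -1.885 5.237
endloop
endfacet
facet normal -0.789 -0.173 0.590
outer loop
vertex 1.337 -1.885 5.237
vertex 0.088 -2.433 3.407
vertex 1.413 -2.483 5.163
endloop
endfacet
facet normal 0.602 -0.022 0.798
outer loop
vertex 1.337 -1.885 5.237
vertex 1.413 -2.483 5.163
vertex 1.872 -2.075 4.828
endloop
endfacet
facet normal -0.601 0.022 -0.799
outer loop
vertex 0.088 -2.433 3.407
vertex 0.548 -2.025 3.072
vertex 0.51 -2.724 3.081
endloop
endfacet
facet normal -0.394 -0.878 0.273
outer loop
vertex 0.088 -2.433 3.407
vertex 0.51 -2.724 3.081
vertex 1.413 -2.483 5.163
endloop
endfacet
facet normal -0.395 -0.877 0.273
outer loop
vertex 1.413 -2.483 5.163
vertex 0.51 -2.724 3.081
vertex 1.834 -2.774 4.836
endloop
endfacet
facet normal 0.603 -0.024 0.797
outer loop
vertex 1.413 -2.483 5.163
vertex 1.834 -2.774 4.836
vertex 1.872 -2.075 4.828
endloop
endfacet
facet normal -0.602 0.022 -0.798
outer loop
vertex 0.51 -2.724 3.081
vertex 0.548 -2.025 3.072
vertex 0.96 -2.488 2.748
endloop
endfacet
facet normal 0.298 -0.921 -0.251
outer loop
vertex 0.51 -2.724 3.081
vertex 0.96 -2.488 2.748
vertex 1.834 -2.774 4.836
endloop
endfacet
facet normal 0.296 -0.922 -0.250
outer loop
vertex 1.834 -2.774 4.836
vertex 0.96 -2.488 2.748
vertex 2.285 -2.539 4.504
endloop
endfacet
facet normal 0.601 -0.024 0.799
outer loop
vertex 1.834 -2.774 4.836
vertex 2.285 -2.539 4.504
vertex 1.872 -2.075 4.828
endloop
endfacet
facet normal -0.602 0.023 -0.798
outer loop
vertex 0.96 -2.488 2.748
vertex 0.548 -2.025 3.072
vertex 1.1 -1.904 2.659
endloop
endfacet
facet normal 0.764 -0.272 -0.585
outer loop
vertex 0.96 -2.488 2.748
vertex 1.1 -1.904 2.659
vertex 2.285 -2.539 4.504
endloop
endfacet
facet normal 0.765 -0.271 -0.584
outer loop
vertex 2.285 -2.539 4.504
vertex 1.1 -1.904 2.659
vertex 2.424 -1.954 4.415
endloop
endfacet
facet normal 0.602 -0.022 0.798
outer loop
vertex 2.285 -2.539 4.504
vertex 2.424 -1.954 4.415
vertex 1.872 -2.075 4.828
endloop
endfacet
facet normal 0.046 0.605 -0.795
outer loop
vertex -0.711 -1.697 2.34
vertex -1.36 -1.033 2.808
vertex -0.328 -1.152 2.777
endloop
endfacet
facet normal 0.782 -0.617 0.084
outer loop
vertex -0.711 -1.697 2.34
vertex -0.328 -1.152 2.777
vertex -1.46 -2.347 4.532
endloop
endfacet
facet normal 0.046 0.605 -0.795
outer loop
vertex -0.328 -1.152 2.777
vertex -1.36 -1.033 2.808
vertex -0.549 -0.538 3.232
endloop
endfacet
facet normal 0.859 -0.067 0.508
outer loop
vertex -0.328 -1.152 2.777
vertex -0.549 -0.538 3.232
vertex -1.46 -2.347 4.532
endloop
endfacet
facet normal 0.046 0.606 -0.794
outer loop
vertex -0.549 -0.538 3.232
vertex -1.36 -1.033 2.808
vertex -1.246 -0.214 3.439
endloop
endfacet
facet normal 0.421 0.380 0.824
outer loop
vertex -0.549 -0.538 3.232
vertex -1.246 -0.214 3.439
vertex -1.46 -2.347 4.532
endloop
endfacet
facet normal 0.047 0.606 -0.794
outer loop
vertex -1.246 -0.214 3.439
vertex -1.36 -1.033 2.808
vertex -2.01 -0.369 3.276
endloop
endfacet
facet normal -0.274 0.460 0.845
outer loop
vertex -1.246 -0.214 3.439
vertex -2.01 -0.369 3.276
vertex -1.46 -2.347 4.532
endloop
endfacet
facet normal 0.046 0.605 -0.795
outer loop
vertex -2.01 -0.369 3.276
vertex -1.36 -1.033 2.808
vertex -2.393 -0.914 2.839
endloop
endfacet
facet normal -0.819 0.127 0.559
outer loop
vertex -2.01 -0.369 3.276
vertex -2.393 -0.914 2.839
vertex -1.46 -2.347 4.532
endloop
endfacet
facet normal 0.046 0.605 -0.795
outer loop
vertex -2.393 -0.914 2.839
vertex -1.36 -1.033 2.808
vertex -2.171 -1.528 2.384
endloop
endfacet
facet normal -0.896 -0.424 0.135
outer loop
vertex -2.393 -0.914 2.839
vertex -2.171 -1.528 2.384
vertex -1.46 -2.347 4.532
endloop
endfacet
facet normal 0.046 0.606 -0.794
outer loop
vertex -2.171 -1.528 2.384
vertex -1.36 -1.033 2.808
vertex -1.474 -1.852 2.177
endloop
endfacet
facet normal -0.458 -0.870 -0.180
outer loop
vertex -2.171 -1.528 2.384
vertex -1.474 -1.852 2.177
vertex -1.46 -2.347 4.532
endloop
endfacet
facet normal 0.047 0.606 -0.794
outer loop
vertex -1.474 -1.852 2.177
vertex -1.36 -1.033 2.808
vertex -0.711 -1.697 2.34
endloop
endfacet
facet normal 0.236 -0.951 -0.201
outer loop
vertex -1.474 -1.852 2.177
vertex -0.711 -1.697 2.34
vertex -1.46 -2.347 4.532
endloop
endfacet

endsolid


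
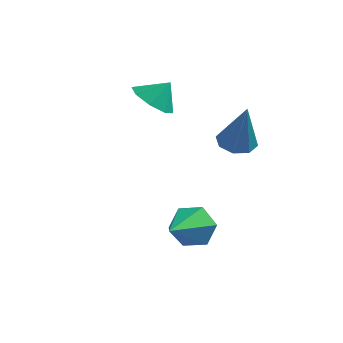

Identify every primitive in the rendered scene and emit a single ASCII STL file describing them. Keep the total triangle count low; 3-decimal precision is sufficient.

solid 
facet normal 0.109 0.894 -0.435
outer loop
vertex -0.71 -0.011 -1.268
vertex -1.383 0.341 -0.714
vertex -0.486 0.366 -0.437
endloop
endfacet
facet normal 0.848 -0.530 0.012
outer loop
vertex -0.71 -0.011 -1.268
vertex -0.486 0.366 -0.437
vertex -1.597 -1.401 0.134
endloop
endfacet
facet normal 0.110 0.893 -0.436
outer loop
vertex -0.486 0.366 -0.437
vertex -1.383 0.341 -0.714
vertex -1.159 0.719 0.117
endloop
endfacet
facet normal 0.594 -0.116 0.796
outer loop
vertex -0.486 0.366 -0.437
vertex -1.159 0.719 0.117
vertex -1.597 -1.401 0.134
endloop
endfacet
facet normal 0.109 0.893 -0.436
outer loop
vertex -1.159 0.719 0.117
vertex -1.383 0.341 -0.714
vertex -2.056 0.693 -0.161
endloop
endfacet
facet normal -0.297 0.069 0.952
outer loop
vertex -1.159 0.719 0.117
vertex -2.056 0.693 -0.161
vertex -1.597 -1.401 0.134
endloop
endfacet
facet normal 0.110 0.894 -0.435
outer loop
vertex -2.056 0.693 -0.161
vertex -1.383 0.341 -0.714
vertex -2.281 0.316 -0.992
endloop
endfacet
facet normal -0.932 -0.159 0.324
outer loop
vertex -2.056 0.693 -0.161
vertex -2.281 0.316 -0.992
vertex -1.597 -1.401 0.134
endloop
endfacet
facet normal 0.110 0.894 -0.435
outer loop
vertex -2.281 0.316 -0.992
vertex -1.383 0.341 -0.714
vertex -1.608 -0.036 -1.545
endloop
endfacet
facet normal -0.678 -0.572 -0.461
outer loop
vertex -2.281 0.316 -0.992
vertex -1.608 -0.036 -1.545
vertex -1.597 -1.401 0.134
endloop
endfacet
facet normal 0.109 0.894 -0.435
outer loop
vertex -1.608 -0.036 -1.545
vertex -1.383 0.341 -0.714
vertex -0.71 -0.011 -1.268
endloop
endfacet
facet normal 0.212 -0.758 -0.617
outer loop
vertex -1.608 -0.036 -1.545
vertex -0.71 -0.011 -1.268
vertex -1.597 -1.401 0.134
endloop
endfacet
facet normal -0.239 0.178 -0.954
outer loop
vertex -0.265 3.668 2.306
vertex -0.71 3.027 2.298
vertex -0.828 3.779 2.468
endloop
endfacet
facet normal 0.292 0.856 0.427
outer loop
vertex -0.265 3.668 2.306
vertex -0.828 3.779 2.468
vertex -0.21 2.653 4.302
endloop
endfacet
facet normal -0.238 0.179 -0.955
outer loop
vertex -0.828 3.779 2.468
vertex -0.71 3.027 2.298
vertex -1.323 3.451 2.53
endloop
endfacet
facet normal -0.401 0.714 0.574
outer loop
vertex -0.828 3.779 2.468
vertex -1.323 3.451 2.53
vertex -0.21 2.653 4.302
endloop
endfacet
facet normal -0.238 0.178 -0.955
outer loop
vertex -1.323 3.451 2.53
vertex -0.71 3.027 2.298
vertex -1.458 2.874 2.456
endloop
endfacet
facet normal -0.816 0.118 0.566
outer loop
vertex -1.323 3.451 2.53
vertex -1.458 2.874 2.456
vertex -0.21 2.653 4.302
endloop
endfacet
facet normal -0.238 0.179 -0.955
outer loop
vertex -1.458 2.874 2.456
vertex -0.71 3.027 2.298
vertex -1.155 2.387 2.289
endloop
endfacet
facet normal -0.706 -0.579 0.408
outer loop
vertex -1.458 2.874 2.456
vertex -1.155 2.387 2.289
vertex -0.21 2.653 4.302
endloop
endfacet
facet normal -0.239 0.180 -0.954
outer loop
vertex -1.155 2.387 2.289
vertex -0.71 3.027 2.298
vertex -0.592 2.275 2.127
endloop
endfacet
facet normal -0.138 -0.971 0.193
outer loop
vertex -1.155 2.387 2.289
vertex -0.592 2.275 2.127
vertex -0.21 2.653 4.302
endloop
endfacet
facet normal -0.237 0.180 -0.955
outer loop
vertex -0.592 2.275 2.127
vertex -0.71 3.027 2.298
vertex -0.097 2.604 2.066
endloop
endfacet
facet normal 0.557 -0.829 0.046
outer loop
vertex -0.592 2.275 2.127
vertex -0.097 2.604 2.066
vertex -0.21 2.653 4.302
endloop
endfacet
facet normal -0.238 0.178 -0.955
outer loop
vertex -0.097 2.604 2.066
vertex -0.71 3.027 2.298
vertex 0.038 3.181 2.14
endloop
endfacet
facet normal 0.971 -0.234 0.054
outer loop
vertex -0.097 2.604 2.066
vertex 0.038 3.181 2.14
vertex -0.21 2.653 4.302
endloop
endfacet
facet normal -0.238 0.177 -0.955
outer loop
vertex 0.038 3.181 2.14
vertex -0.71 3.027 2.298
vertex -0.265 3.668 2.306
endloop
endfacet
facet normal 0.861 0.463 0.212
outer loop
vertex 0.038 3.181 2.14
vertex -0.265 3.668 2.306
vertex -0.21 2.653 4.302
endloop
endfacet
facet normal -0.509 -0.391 -0.767
outer loop
vertex -3.441 3.754 2.771
vertex -4.235 3.699 3.326
vertex -3.857 4.368 2.734
endloop
endfacet
facet normal 0.828 0.561 -0.003
outer loop
vertex -3.441 3.754 2.771
vertex -3.857 4.368 2.734
vertex -3.685 4.121 4.154
endloop
endfacet
facet normal -0.507 -0.392 -0.767
outer loop
vertex -3.857 4.368 2.734
vertex -4.235 3.699 3.326
vertex -4.495 4.589 3.043
endloop
endfacet
facet normal 0.374 0.920 0.115
outer loop
vertex -3.857 4.368 2.734
vertex -4.495 4.589 3.043
vertex -3.685 4.121 4.154
endloop
endfacet
facet normal -0.509 -0.392 -0.766
outer loop
vertex -4.495 4.589 3.043
vertex -4.235 3.699 3.326
vertex -4.98 4.289 3.519
endloop
endfacet
facet normal -0.106 0.886 0.451
outer loop
vertex -4.495 4.589 3.043
vertex -4.98 4.289 3.519
vertex -3.685 4.121 4.154
endloop
endfacet
facet normal -0.509 -0.392 -0.767
outer loop
vertex -4.98 4.289 3.519
vertex -4.235 3.699 3.326
vertex -5.028 3.643 3.881
endloop
endfacet
facet normal -0.335 0.479 0.811
outer loop
vertex -4.98 4.289 3.519
vertex -5.028 3.643 3.881
vertex -3.685 4.121 4.154
endloop
endfacet
facet normal -0.509 -0.391 -0.767
outer loop
vertex -5.028 3.643 3.881
vertex -4.235 3.699 3.326
vertex -4.612 3.029 3.918
endloop
endfacet
facet normal -0.178 -0.061 0.982
outer loop
vertex -5.028 3.643 3.881
vertex -4.612 3.029 3.918
vertex -3.685 4.121 4.154
endloop
endfacet
facet normal -0.509 -0.391 -0.767
outer loop
vertex -4.612 3.029 3.918
vertex -4.235 3.699 3.326
vertex -3.975 2.808 3.608
endloop
endfacet
facet normal 0.275 -0.420 0.865
outer loop
vertex -4.612 3.029 3.918
vertex -3.975 2.808 3.608
vertex -3.685 4.121 4.154
endloop
endfacet
facet normal -0.509 -0.391 -0.767
outer loop
vertex -3.975 2.808 3.608
vertex -4.235 3.699 3.326
vertex -3.49 3.108 3.133
endloop
endfacet
facet normal 0.756 -0.387 0.528
outer loop
vertex -3.975 2.808 3.608
vertex -3.49 3.108 3.133
vertex -3.685 4.121 4.154
endloop
endfacet
facet normal -0.509 -0.391 -0.767
outer loop
vertex -3.49 3.108 3.133
vertex -4.235 3.699 3.326
vertex -3.441 3.754 2.771
endloop
endfacet
facet normal 0.985 0.020 0.169
outer loop
vertex -3.49 3.108 3.133
vertex -3.441 3.754 2.771
vertex -3.685 4.121 4.154
endloop
endfacet

endsolid


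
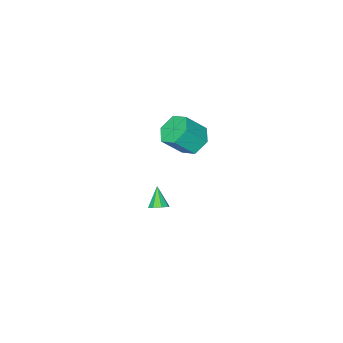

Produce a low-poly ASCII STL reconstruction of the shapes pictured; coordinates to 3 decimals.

solid 
facet normal -0.617 0.281 -0.735
outer loop
vertex -0.539 -0.142 1.771
vertex -1.276 0.004 2.446
vertex -0.65 0.761 2.209
endloop
endfacet
facet normal 0.779 0.349 -0.522
outer loop
vertex -0.539 -0.142 1.771
vertex -0.65 0.761 2.209
vertex 0.493 -0.61 2.999
endloop
endfacet
facet normal 0.779 0.349 -0.521
outer loop
vertex 0.493 -0.61 2.999
vertex -0.65 0.761 2.209
vertex 0.381 0.293 3.437
endloop
endfacet
facet normal 0.618 -0.280 0.735
outer loop
vertex 0.493 -0.61 2.999
vertex 0.381 0.293 3.437
vertex -0.244 -0.464 3.674
endloop
endfacet
facet normal -0.617 0.281 -0.735
outer loop
vertex -0.65 0.761 2.209
vertex -1.276 0.004 2.446
vertex -1.387 0.907 2.884
endloop
endfacet
facet normal 0.294 0.949 0.115
outer loop
vertex -0.65 0.761 2.209
vertex -1.387 0.907 2.884
vertex 0.381 0.293 3.437
endloop
endfacet
facet normal 0.294 0.949 0.115
outer loop
vertex 0.381 0.293 3.437
vertex -1.387 0.907 2.884
vertex -0.356 0.439 4.112
endloop
endfacet
facet normal 0.618 -0.280 0.735
outer loop
vertex 0.381 0.293 3.437
vertex -0.356 0.439 4.112
vertex -0.244 -0.464 3.674
endloop
endfacet
facet normal -0.617 0.281 -0.735
outer loop
vertex -1.387 0.907 2.884
vertex -1.276 0.004 2.446
vertex -2.013 0.15 3.121
endloop
endfacet
facet normal -0.485 0.600 0.636
outer loop
vertex -1.387 0.907 2.884
vertex -2.013 0.15 3.121
vertex -0.356 0.439 4.112
endloop
endfacet
facet normal -0.485 0.600 0.636
outer loop
vertex -0.356 0.439 4.112
vertex -2.013 0.15 3.121
vertex -0.981 -0.318 4.349
endloop
endfacet
facet normal 0.618 -0.280 0.735
outer loop
vertex -0.356 0.439 4.112
vertex -0.981 -0.318 4.349
vertex -0.244 -0.464 3.674
endloop
endfacet
facet normal -0.618 0.280 -0.735
outer loop
vertex -2.013 0.15 3.121
vertex -1.276 0.004 2.446
vertex -1.901 -0.753 2.683
endloop
endfacet
facet normal -0.779 -0.349 0.521
outer loop
vertex -2.013 0.15 3.121
vertex -1.901 -0.753 2.683
vertex -0.981 -0.318 4.349
endloop
endfacet
facet normal -0.779 -0.349 0.521
outer loop
vertex -0.981 -0.318 4.349
vertex -1.901 -0.753 2.683
vertex -0.87 -1.221 3.911
endloop
endfacet
facet normal 0.617 -0.281 0.735
outer loop
vertex -0.981 -0.318 4.349
vertex -0.87 -1.221 3.911
vertex -0.244 -0.464 3.674
endloop
endfacet
facet normal -0.618 0.280 -0.735
outer loop
vertex -1.901 -0.753 2.683
vertex -1.276 0.004 2.446
vertex -1.164 -0.899 2.008
endloop
endfacet
facet normal -0.294 -0.949 -0.115
outer loop
vertex -1.901 -0.753 2.683
vertex -1.164 -0.899 2.008
vertex -0.87 -1.221 3.911
endloop
endfacet
facet normal -0.294 -0.949 -0.115
outer loop
vertex -0.87 -1.221 3.911
vertex -1.164 -0.899 2.008
vertex -0.133 -1.367 3.236
endloop
endfacet
facet normal 0.617 -0.281 0.735
outer loop
vertex -0.87 -1.221 3.911
vertex -0.133 -1.367 3.236
vertex -0.244 -0.464 3.674
endloop
endfacet
facet normal -0.618 0.280 -0.735
outer loop
vertex -1.164 -0.899 2.008
vertex -1.276 0.004 2.446
vertex -0.539 -0.142 1.771
endloop
endfacet
facet normal 0.485 -0.600 -0.636
outer loop
vertex -1.164 -0.899 2.008
vertex -0.539 -0.142 1.771
vertex -0.133 -1.367 3.236
endloop
endfacet
facet normal 0.485 -0.600 -0.636
outer loop
vertex -0.133 -1.367 3.236
vertex -0.539 -0.142 1.771
vertex 0.493 -0.61 2.999
endloop
endfacet
facet normal 0.617 -0.281 0.735
outer loop
vertex -0.133 -1.367 3.236
vertex 0.493 -0.61 2.999
vertex -0.244 -0.464 3.674
endloop
endfacet
facet normal 0.395 0.558 -0.730
outer loop
vertex 0.093 -1.77 -3.827
vertex -0.392 -1.87 -4.166
vertex -0.234 -1.455 -3.763
endloop
endfacet
facet normal 0.387 0.220 0.895
outer loop
vertex 0.093 -1.77 -3.827
vertex -0.234 -1.455 -3.763
vertex -0.928 -2.63 -3.174
endloop
endfacet
facet normal 0.393 0.559 -0.730
outer loop
vertex -0.234 -1.455 -3.763
vertex -0.392 -1.87 -4.166
vertex -0.654 -1.383 -3.934
endloop
endfacet
facet normal -0.235 0.543 0.806
outer loop
vertex -0.234 -1.455 -3.763
vertex -0.654 -1.383 -3.934
vertex -0.928 -2.63 -3.174
endloop
endfacet
facet normal 0.395 0.560 -0.728
outer loop
vertex -0.654 -1.383 -3.934
vertex -0.392 -1.87 -4.166
vertex -0.92 -1.596 -4.242
endloop
endfacet
facet normal -0.809 0.425 0.405
outer loop
vertex -0.654 -1.383 -3.934
vertex -0.92 -1.596 -4.242
vertex -0.928 -2.63 -3.174
endloop
endfacet
facet normal 0.395 0.558 -0.730
outer loop
vertex -0.92 -1.596 -4.242
vertex -0.392 -1.87 -4.166
vertex -0.877 -1.97 -4.505
endloop
endfacet
facet normal -0.995 -0.065 -0.070
outer loop
vertex -0.92 -1.596 -4.242
vertex -0.877 -1.97 -4.505
vertex -0.928 -2.63 -3.174
endloop
endfacet
facet normal 0.395 0.559 -0.729
outer loop
vertex -0.877 -1.97 -4.505
vertex -0.392 -1.87 -4.166
vertex -0.549 -2.285 -4.569
endloop
endfacet
facet normal -0.684 -0.643 -0.345
outer loop
vertex -0.877 -1.97 -4.505
vertex -0.549 -2.285 -4.569
vertex -0.928 -2.63 -3.174
endloop
endfacet
facet normal 0.394 0.559 -0.729
outer loop
vertex -0.549 -2.285 -4.569
vertex -0.392 -1.87 -4.166
vertex -0.13 -2.357 -4.398
endloop
endfacet
facet normal -0.062 -0.965 -0.255
outer loop
vertex -0.549 -2.285 -4.569
vertex -0.13 -2.357 -4.398
vertex -0.928 -2.63 -3.174
endloop
endfacet
facet normal 0.395 0.559 -0.729
outer loop
vertex -0.13 -2.357 -4.398
vertex -0.392 -1.87 -4.166
vertex 0.137 -2.144 -4.09
endloop
endfacet
facet normal 0.511 -0.848 0.144
outer loop
vertex -0.13 -2.357 -4.398
vertex 0.137 -2.144 -4.09
vertex -0.928 -2.63 -3.174
endloop
endfacet
facet normal 0.394 0.559 -0.729
outer loop
vertex 0.137 -2.144 -4.09
vertex -0.392 -1.87 -4.166
vertex 0.093 -1.77 -3.827
endloop
endfacet
facet normal 0.697 -0.356 0.622
outer loop
vertex 0.137 -2.144 -4.09
vertex 0.093 -1.77 -3.827
vertex -0.928 -2.63 -3.174
endloop
endfacet

endsolid


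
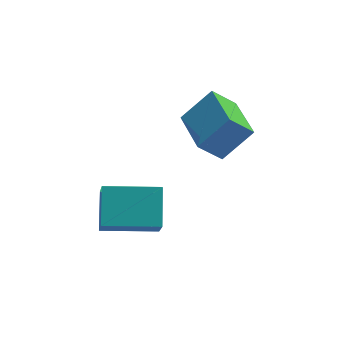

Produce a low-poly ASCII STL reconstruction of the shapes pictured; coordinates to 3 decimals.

solid 
facet normal -0.706 -0.179 -0.685
outer loop
vertex 1.55 -0.208 -2.171
vertex 1.251 1.55 -2.322
vertex 2.376 -0.142 -3.039
endloop
endfacet
facet normal 0.167 -0.982 0.084
outer loop
vertex 3.449 0.13 -1.998
vertex 1.55 -0.208 -2.171
vertex 2.376 -0.142 -3.039
endloop
endfacet
facet normal -0.706 -0.179 -0.685
outer loop
vertex 2.376 -0.142 -3.039
vertex 1.251 1.55 -2.322
vertex 2.077 1.616 -3.19
endloop
endfacet
facet normal 0.688 0.055 -0.724
outer loop
vertex 2.077 1.616 -3.19
vertex 3.449 0.13 -1.998
vertex 2.376 -0.142 -3.039
endloop
endfacet
facet normal -0.688 -0.055 0.724
outer loop
vertex 1.55 -0.208 -2.171
vertex 2.324 1.822 -1.281
vertex 1.251 1.55 -2.322
endloop
endfacet
facet normal 0.167 -0.982 0.084
outer loop
vertex 2.623 0.064 -1.13
vertex 1.55 -0.208 -2.171
vertex 3.449 0.13 -1.998
endloop
endfacet
facet normal -0.688 -0.055 0.724
outer loop
vertex 2.623 0.064 -1.13
vertex 2.324 1.822 -1.281
vertex 1.55 -0.208 -2.171
endloop
endfacet
facet normal -0.167 0.982 -0.084
outer loop
vertex 1.251 1.55 -2.322
vertex 2.324 1.822 -1.281
vertex 2.077 1.616 -3.19
endloop
endfacet
facet normal 0.688 0.055 -0.724
outer loop
vertex 3.15 1.888 -2.149
vertex 3.449 0.13 -1.998
vertex 2.077 1.616 -3.19
endloop
endfacet
facet normal -0.167 0.982 -0.084
outer loop
vertex 2.077 1.616 -3.19
vertex 2.324 1.822 -1.281
vertex 3.15 1.888 -2.149
endloop
endfacet
facet normal 0.706 0.179 0.685
outer loop
vertex 3.15 1.888 -2.149
vertex 2.623 0.064 -1.13
vertex 3.449 0.13 -1.998
endloop
endfacet
facet normal 0.706 0.179 0.685
outer loop
vertex 2.324 1.822 -1.281
vertex 2.623 0.064 -1.13
vertex 3.15 1.888 -2.149
endloop
endfacet
facet normal -0.993 0.101 0.065
outer loop
vertex -1.907 -3.264 -2.593
vertex -1.735 -2.094 -1.788
vertex -1.901 -2.414 -3.829
endloop
endfacet
facet normal -0.121 -0.818 -0.563
outer loop
vertex -0.025 -2.606 -3.952
vertex -1.907 -3.264 -2.593
vertex -1.901 -2.414 -3.829
endloop
endfacet
facet normal -0.993 0.101 0.065
outer loop
vertex -1.901 -2.414 -3.829
vertex -1.735 -2.094 -1.788
vertex -1.729 -1.244 -3.024
endloop
endfacet
facet normal 0.004 0.566 -0.824
outer loop
vertex -1.729 -1.244 -3.024
vertex -0.025 -2.606 -3.952
vertex -1.901 -2.414 -3.829
endloop
endfacet
facet normal -0.004 -0.566 0.824
outer loop
vertex -1.907 -3.264 -2.593
vertex 0.141 -2.286 -1.911
vertex -1.735 -2.094 -1.788
endloop
endfacet
facet normal -0.121 -0.818 -0.563
outer loop
vertex -0.031 -3.456 -2.716
vertex -1.907 -3.264 -2.593
vertex -0.025 -2.606 -3.952
endloop
endfacet
facet normal -0.004 -0.566 0.824
outer loop
vertex -0.031 -3.456 -2.716
vertex 0.141 -2.286 -1.911
vertex -1.907 -3.264 -2.593
endloop
endfacet
facet normal 0.121 0.818 0.563
outer loop
vertex -1.735 -2.094 -1.788
vertex 0.141 -2.286 -1.911
vertex -1.729 -1.244 -3.024
endloop
endfacet
facet normal 0.004 0.566 -0.824
outer loop
vertex 0.147 -1.436 -3.147
vertex -0.025 -2.606 -3.952
vertex -1.729 -1.244 -3.024
endloop
endfacet
facet normal 0.121 0.818 0.563
outer loop
vertex -1.729 -1.244 -3.024
vertex 0.141 -2.286 -1.911
vertex 0.147 -1.436 -3.147
endloop
endfacet
facet normal 0.993 -0.101 -0.065
outer loop
vertex 0.147 -1.436 -3.147
vertex -0.031 -3.456 -2.716
vertex -0.025 -2.606 -3.952
endloop
endfacet
facet normal 0.993 -0.101 -0.065
outer loop
vertex 0.141 -2.286 -1.911
vertex -0.031 -3.456 -2.716
vertex 0.147 -1.436 -3.147
endloop
endfacet

endsolid


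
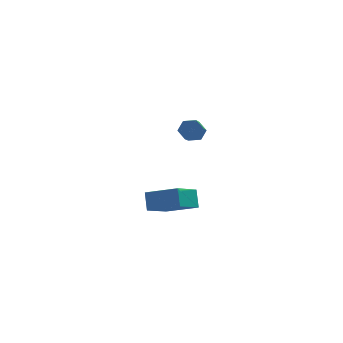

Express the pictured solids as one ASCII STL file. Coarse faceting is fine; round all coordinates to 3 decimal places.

solid 
facet normal -0.827 0.418 -0.376
outer loop
vertex 0.163 3.69 -1.929
vertex 1.285 4.997 -2.944
vertex 0.202 2.958 -2.828
endloop
endfacet
facet normal -0.561 -0.654 0.508
outer loop
vertex 1.815 2.143 -2.096
vertex 0.163 3.69 -1.929
vertex 0.202 2.958 -2.828
endloop
endfacet
facet normal -0.827 0.418 -0.376
outer loop
vertex 0.202 2.958 -2.828
vertex 1.285 4.997 -2.944
vertex 1.324 4.265 -3.844
endloop
endfacet
facet normal 0.033 -0.631 -0.775
outer loop
vertex 1.324 4.265 -3.844
vertex 1.815 2.143 -2.096
vertex 0.202 2.958 -2.828
endloop
endfacet
facet normal -0.033 0.631 0.775
outer loop
vertex 0.163 3.69 -1.929
vertex 2.898 4.182 -2.212
vertex 1.285 4.997 -2.944
endloop
endfacet
facet normal -0.561 -0.654 0.508
outer loop
vertex 1.776 2.875 -1.196
vertex 0.163 3.69 -1.929
vertex 1.815 2.143 -2.096
endloop
endfacet
facet normal -0.033 0.631 0.775
outer loop
vertex 1.776 2.875 -1.196
vertex 2.898 4.182 -2.212
vertex 0.163 3.69 -1.929
endloop
endfacet
facet normal 0.561 0.654 -0.508
outer loop
vertex 1.285 4.997 -2.944
vertex 2.898 4.182 -2.212
vertex 1.324 4.265 -3.844
endloop
endfacet
facet normal 0.034 -0.631 -0.775
outer loop
vertex 2.937 3.45 -3.111
vertex 1.815 2.143 -2.096
vertex 1.324 4.265 -3.844
endloop
endfacet
facet normal 0.561 0.654 -0.508
outer loop
vertex 1.324 4.265 -3.844
vertex 2.898 4.182 -2.212
vertex 2.937 3.45 -3.111
endloop
endfacet
facet normal 0.827 -0.418 0.376
outer loop
vertex 2.937 3.45 -3.111
vertex 1.776 2.875 -1.196
vertex 1.815 2.143 -2.096
endloop
endfacet
facet normal 0.827 -0.418 0.376
outer loop
vertex 2.898 4.182 -2.212
vertex 1.776 2.875 -1.196
vertex 2.937 3.45 -3.111
endloop
endfacet
facet normal 0.170 0.822 -0.543
outer loop
vertex 2.897 3.106 3.546
vertex 2.59 2.836 3.041
vertex 2.257 3.19 3.473
endloop
endfacet
facet normal -0.022 0.554 0.832
outer loop
vertex 2.897 3.106 3.546
vertex 2.257 3.19 3.473
vertex 2.538 1.355 4.703
endloop
endfacet
facet normal -0.022 0.554 0.832
outer loop
vertex 2.538 1.355 4.703
vertex 2.257 3.19 3.473
vertex 1.898 1.438 4.631
endloop
endfacet
facet normal -0.168 -0.822 0.544
outer loop
vertex 2.538 1.355 4.703
vertex 1.898 1.438 4.631
vertex 2.23 1.084 4.199
endloop
endfacet
facet normal 0.168 0.822 -0.544
outer loop
vertex 2.257 3.19 3.473
vertex 2.59 2.836 3.041
vertex 1.949 2.919 2.969
endloop
endfacet
facet normal -0.864 0.388 0.319
outer loop
vertex 2.257 3.19 3.473
vertex 1.949 2.919 2.969
vertex 1.898 1.438 4.631
endloop
endfacet
facet normal -0.865 0.388 0.319
outer loop
vertex 1.898 1.438 4.631
vertex 1.949 2.919 2.969
vertex 1.59 1.167 4.126
endloop
endfacet
facet normal -0.169 -0.822 0.544
outer loop
vertex 1.898 1.438 4.631
vertex 1.59 1.167 4.126
vertex 2.23 1.084 4.199
endloop
endfacet
facet normal 0.168 0.822 -0.544
outer loop
vertex 1.949 2.919 2.969
vertex 2.59 2.836 3.041
vertex 2.282 2.565 2.537
endloop
endfacet
facet normal -0.842 -0.166 -0.513
outer loop
vertex 1.949 2.919 2.969
vertex 2.282 2.565 2.537
vertex 1.59 1.167 4.126
endloop
endfacet
facet normal -0.842 -0.166 -0.513
outer loop
vertex 1.59 1.167 4.126
vertex 2.282 2.565 2.537
vertex 1.923 0.814 3.694
endloop
endfacet
facet normal -0.169 -0.823 0.542
outer loop
vertex 1.59 1.167 4.126
vertex 1.923 0.814 3.694
vertex 2.23 1.084 4.199
endloop
endfacet
facet normal 0.168 0.822 -0.544
outer loop
vertex 2.282 2.565 2.537
vertex 2.59 2.836 3.041
vertex 2.922 2.482 2.609
endloop
endfacet
facet normal 0.022 -0.554 -0.832
outer loop
vertex 2.282 2.565 2.537
vertex 2.922 2.482 2.609
vertex 1.923 0.814 3.694
endloop
endfacet
facet normal 0.022 -0.554 -0.832
outer loop
vertex 1.923 0.814 3.694
vertex 2.922 2.482 2.609
vertex 2.563 0.73 3.767
endloop
endfacet
facet normal -0.170 -0.822 0.543
outer loop
vertex 1.923 0.814 3.694
vertex 2.563 0.73 3.767
vertex 2.23 1.084 4.199
endloop
endfacet
facet normal 0.169 0.822 -0.544
outer loop
vertex 2.922 2.482 2.609
vertex 2.59 2.836 3.041
vertex 3.23 2.753 3.114
endloop
endfacet
facet normal 0.865 -0.388 -0.319
outer loop
vertex 2.922 2.482 2.609
vertex 3.23 2.753 3.114
vertex 2.563 0.73 3.767
endloop
endfacet
facet normal 0.864 -0.388 -0.320
outer loop
vertex 2.563 0.73 3.767
vertex 3.23 2.753 3.114
vertex 2.871 1.001 4.271
endloop
endfacet
facet normal -0.168 -0.822 0.544
outer loop
vertex 2.563 0.73 3.767
vertex 2.871 1.001 4.271
vertex 2.23 1.084 4.199
endloop
endfacet
facet normal 0.169 0.823 -0.542
outer loop
vertex 3.23 2.753 3.114
vertex 2.59 2.836 3.041
vertex 2.897 3.106 3.546
endloop
endfacet
facet normal 0.842 0.166 0.513
outer loop
vertex 3.23 2.753 3.114
vertex 2.897 3.106 3.546
vertex 2.871 1.001 4.271
endloop
endfacet
facet normal 0.842 0.166 0.513
outer loop
vertex 2.871 1.001 4.271
vertex 2.897 3.106 3.546
vertex 2.538 1.355 4.703
endloop
endfacet
facet normal -0.168 -0.822 0.544
outer loop
vertex 2.871 1.001 4.271
vertex 2.538 1.355 4.703
vertex 2.23 1.084 4.199
endloop
endfacet

endsolid
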